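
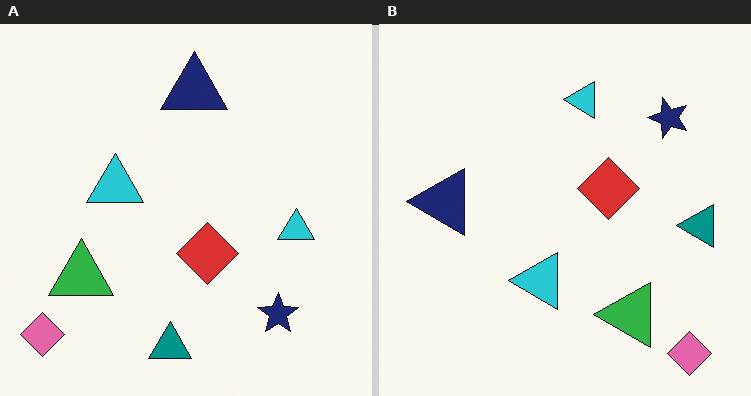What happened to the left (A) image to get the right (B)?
This is the original image rotated 90° counter-clockwise.

The pink diamond sits in the bottom-left of the left (A) image and the bottom-right of the right (B) — consistent with a whole-image 90° counter-clockwise rotation.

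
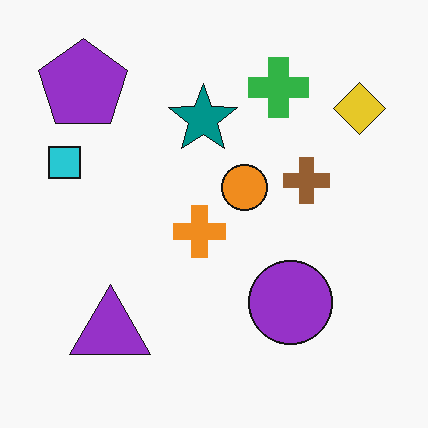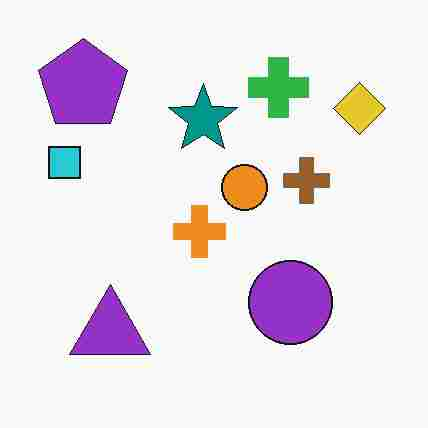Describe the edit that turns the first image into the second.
The image was heavily JPEG-compressed with obvious blocking artifacts.

Blocky 8×8 compression artifacts appear around shape edges and the flat background shows ringing — characteristic JPEG degradation.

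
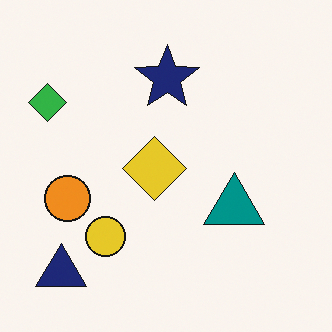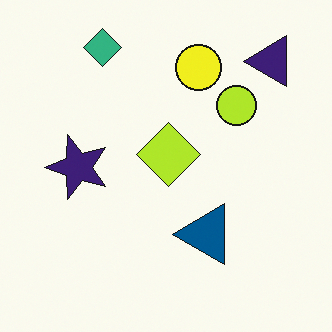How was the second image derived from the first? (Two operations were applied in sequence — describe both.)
The image was hue-shifted slightly, then transposed (reflected across the top-left ↔ bottom-right diagonal).

Every shape's color has rotated by the same amount around the hue wheel — a uniform hue shift. Shapes have swapped their row and column positions — what was in the top-right is now in the bottom-left — a diagonal reflection.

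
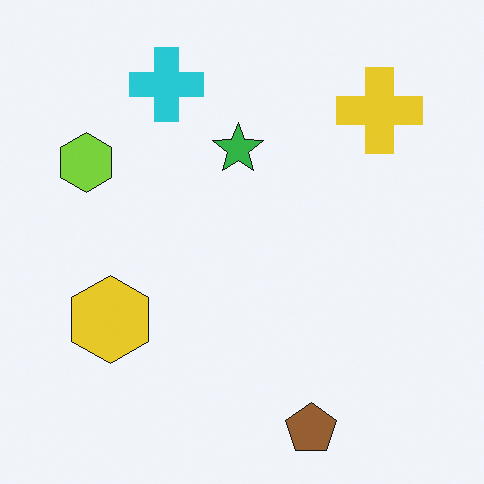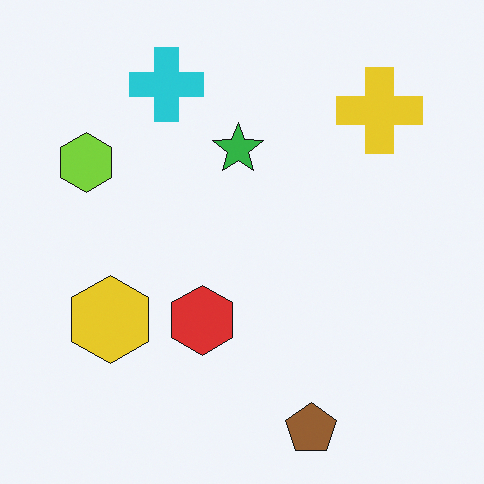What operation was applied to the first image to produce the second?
The image was overlaid with an additional red hexagon.

A red hexagon appears in the second image that is absent from the first.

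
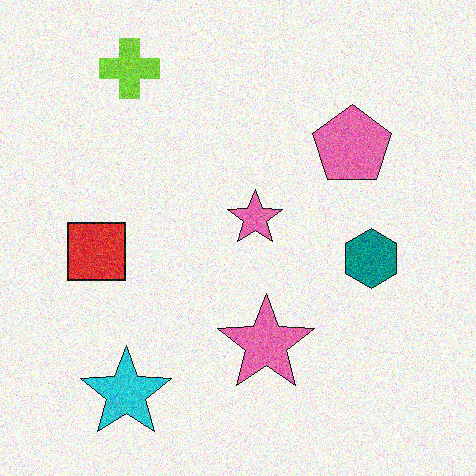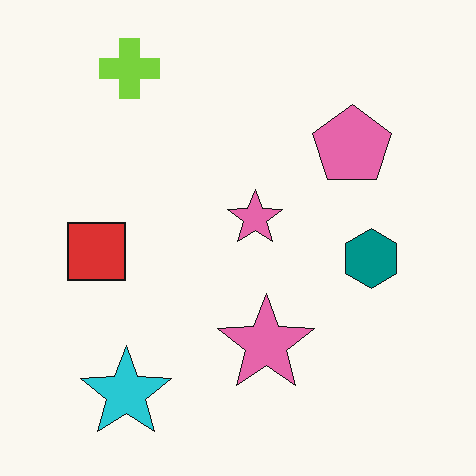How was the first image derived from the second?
The image was degraded with visible gaussian noise.

Random speckle covers the whole image, including the flat background.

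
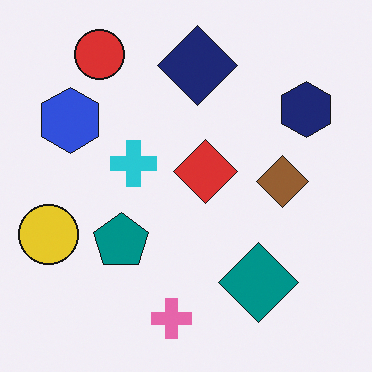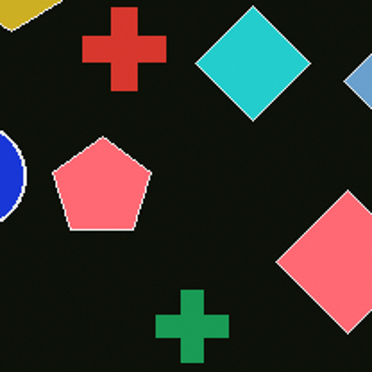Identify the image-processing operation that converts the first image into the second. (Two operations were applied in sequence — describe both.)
The second image is the first cropped tightly and scaled back up, then color-inverted (negative).

The visible shapes are larger and the field of view is narrower; shapes near the original edges may be partly or wholly outside the frame — a crop-and-rescale. The light background has become dark and every shape's color is its complement — a photographic negative.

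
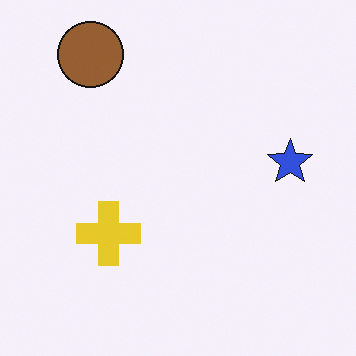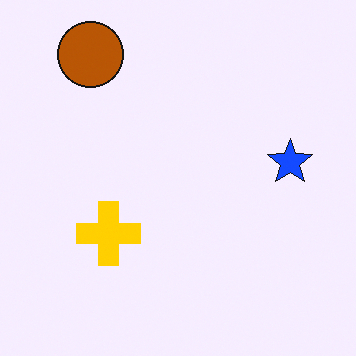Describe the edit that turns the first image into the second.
The image was made much more vivid (saturation change).

All colors are more vivid — a global saturation change.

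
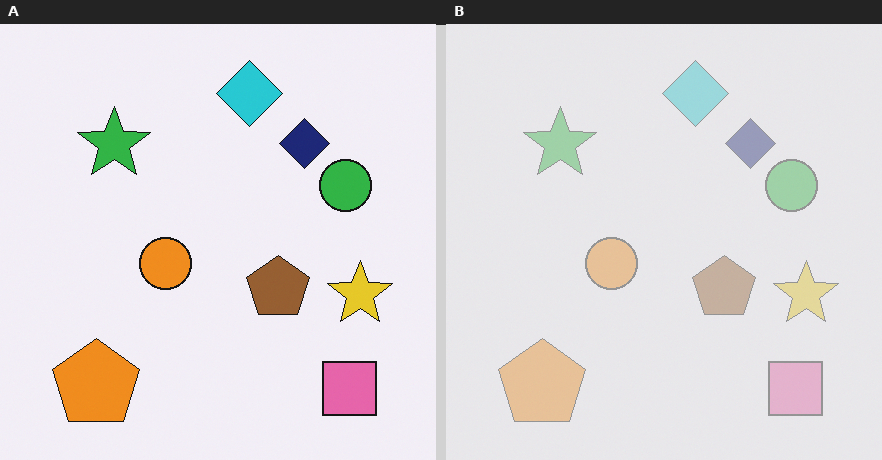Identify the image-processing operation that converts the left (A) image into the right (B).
This is the original image given much lower contrast.

Tones are pushed toward mid-grey across the whole image — a global contrast change.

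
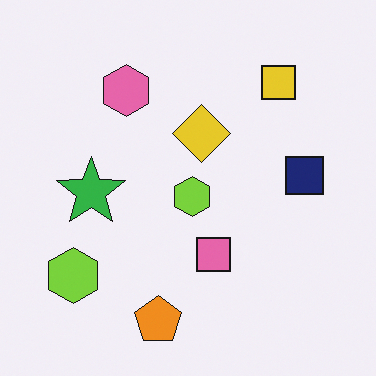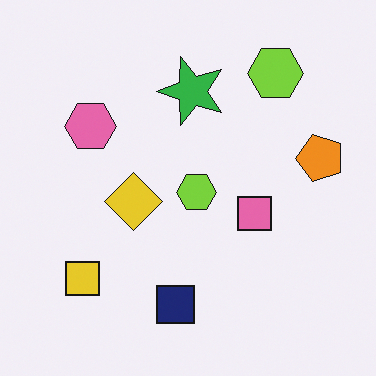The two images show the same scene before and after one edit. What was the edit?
It was transposed (reflected across the top-left ↔ bottom-right diagonal).

Shapes have swapped their row and column positions — what was in the top-right is now in the bottom-left — a diagonal reflection.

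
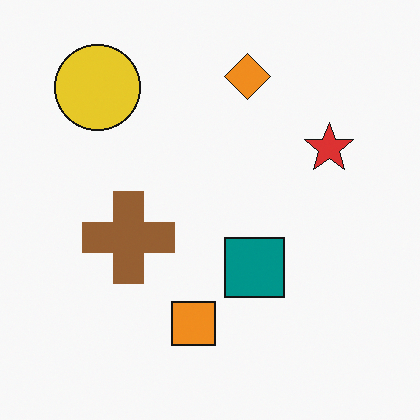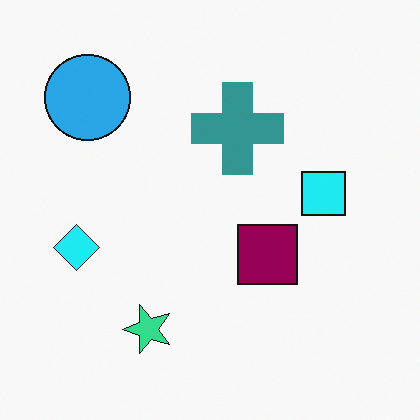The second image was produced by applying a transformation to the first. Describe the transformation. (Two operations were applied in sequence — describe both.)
Transposed (reflected across the top-left ↔ bottom-right diagonal), then hue-shifted through roughly a third of the color wheel.

Shapes have swapped their row and column positions — what was in the top-right is now in the bottom-left — a diagonal reflection. Every shape's color has rotated by the same amount around the hue wheel — a uniform hue shift.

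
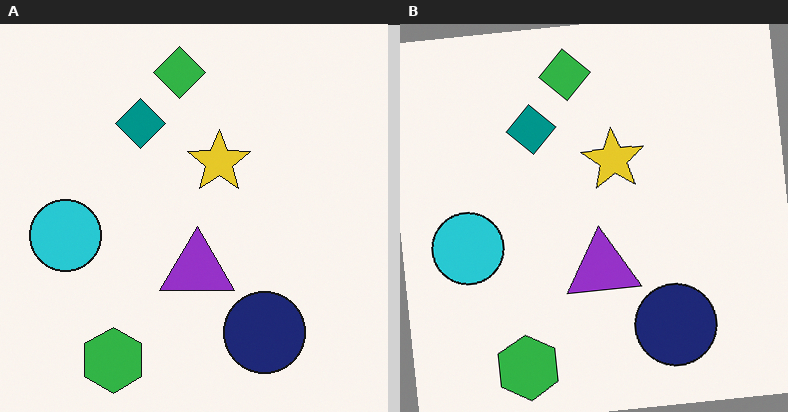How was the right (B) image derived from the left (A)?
It was rotated counter-clockwise by a few degrees.

Every shape is tilted by the same angle and the image corners show triangular fill wedges — a whole-image rotation by a non-right angle.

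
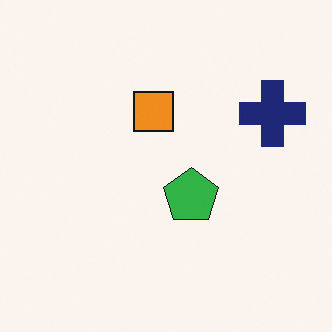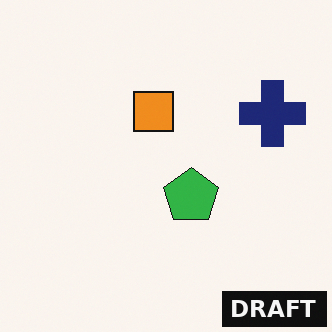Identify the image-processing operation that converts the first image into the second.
The transformation is: watermarked with the text "DRAFT" in the lower-right corner.

A dark label reading "DRAFT" appears in the lower-right corner.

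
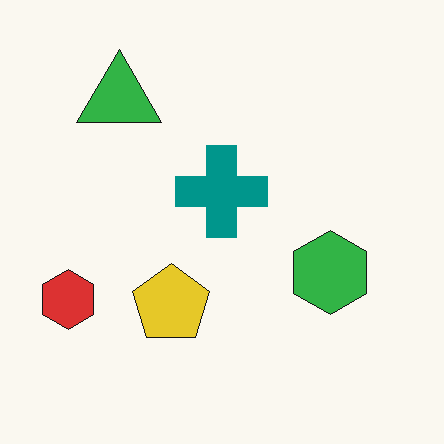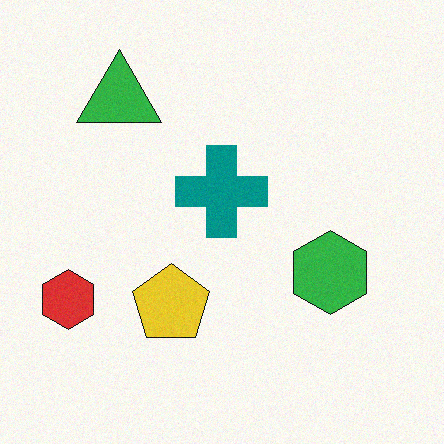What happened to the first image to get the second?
It was degraded with subtle gaussian noise.

Random speckle covers the whole image, including the flat background.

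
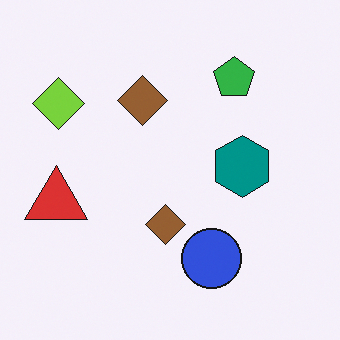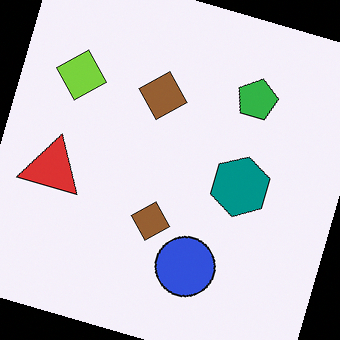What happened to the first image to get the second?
The second image is the first rotated clockwise by a moderate amount.

Every shape is tilted by the same angle and the image corners show triangular fill wedges — a whole-image rotation by a non-right angle.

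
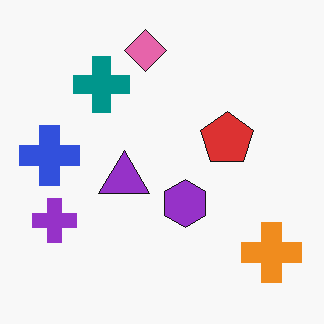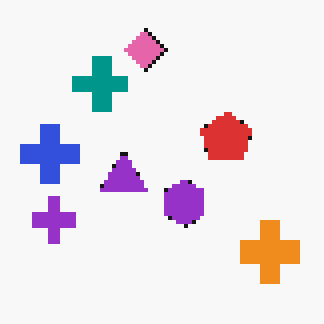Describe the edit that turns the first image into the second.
Lightly pixelated (a mild mosaic effect).

Shapes are reduced to large square blocks; fine edges and outlines are lost — a downscale-then-upscale (mosaic) effect.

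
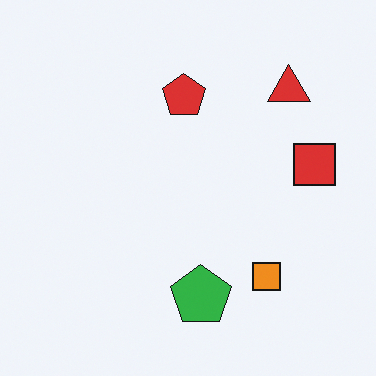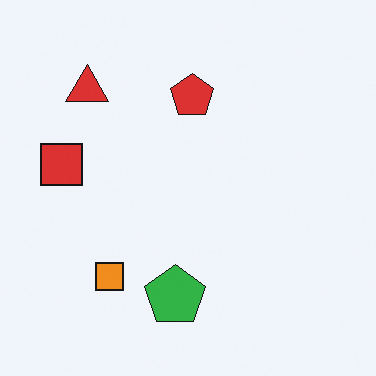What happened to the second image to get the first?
The image was flipped horizontally (left ↔ right).

The red square is in the left of the second image and the right of the first — shapes on opposite sides of the vertical midline have swapped in a mirror flip.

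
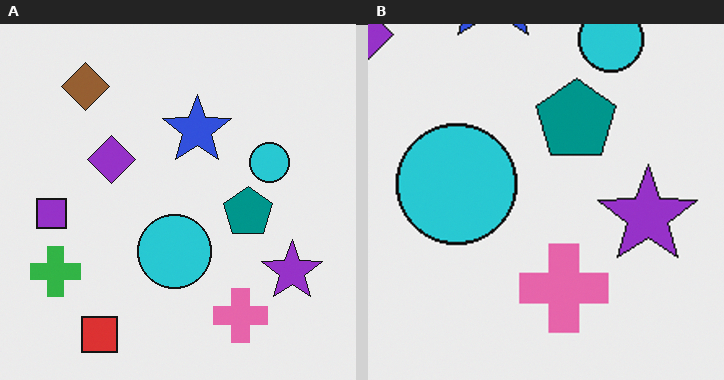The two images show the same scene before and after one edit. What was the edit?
This is the original image cropped to a noticeably smaller region and rescaled.

The visible shapes are larger and the field of view is narrower; shapes near the original edges may be partly or wholly outside the frame — a crop-and-rescale.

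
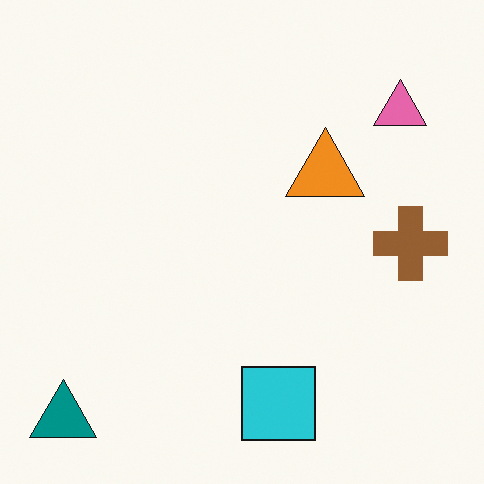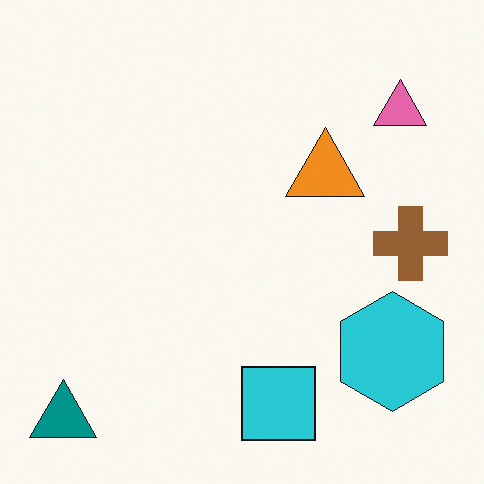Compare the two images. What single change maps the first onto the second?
This is the original image overlaid with an additional cyan hexagon.

A cyan hexagon appears in the second image that is absent from the first.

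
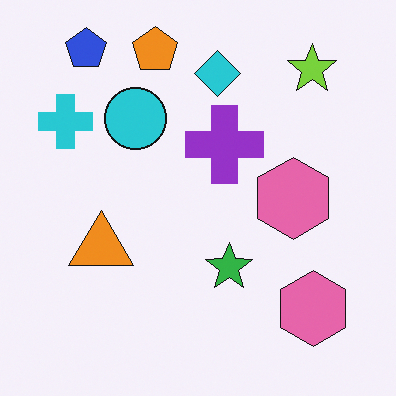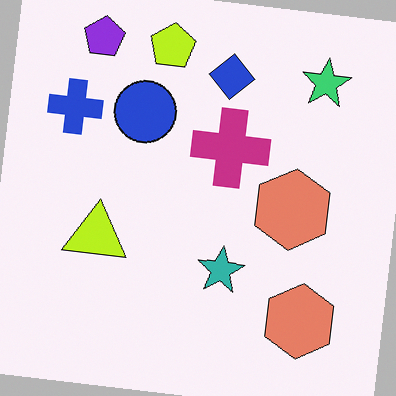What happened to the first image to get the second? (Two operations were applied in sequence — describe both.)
The second image is the first hue-shifted slightly, then rotated clockwise by a slight angle.

Every shape's color has rotated by the same amount around the hue wheel — a uniform hue shift. Every shape is tilted by the same angle and the image corners show triangular fill wedges — a whole-image rotation by a non-right angle.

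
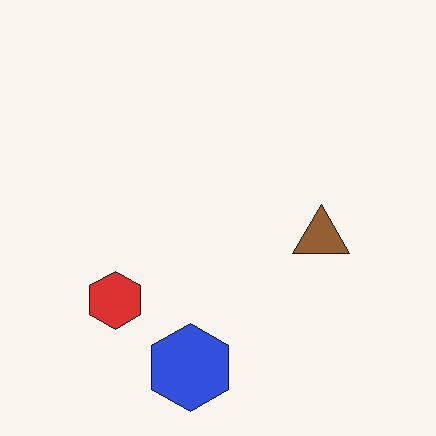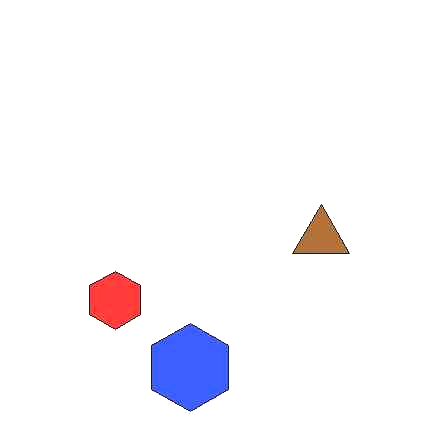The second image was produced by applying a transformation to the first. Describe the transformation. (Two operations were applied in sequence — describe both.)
It was JPEG-compressed with visible artifacts, then brightened a little.

Blocky 8×8 compression artifacts appear around shape edges and the flat background shows ringing — characteristic JPEG degradation. Every pixel — background and shapes alike — is uniformly brightened.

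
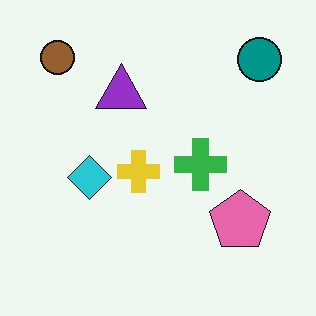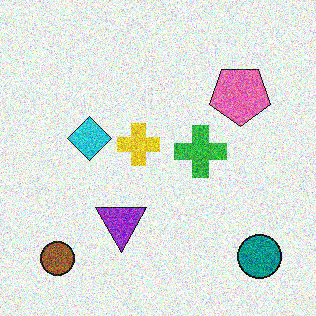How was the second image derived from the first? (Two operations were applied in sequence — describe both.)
The transformation is: flipped vertically (top ↔ bottom), then degraded with a thick layer of grain.

The brown circle is in the top-left of the first image and the bottom-left of the second — shapes on opposite sides of the horizontal midline have swapped in a mirror flip. Random speckle covers the whole image, including the flat background.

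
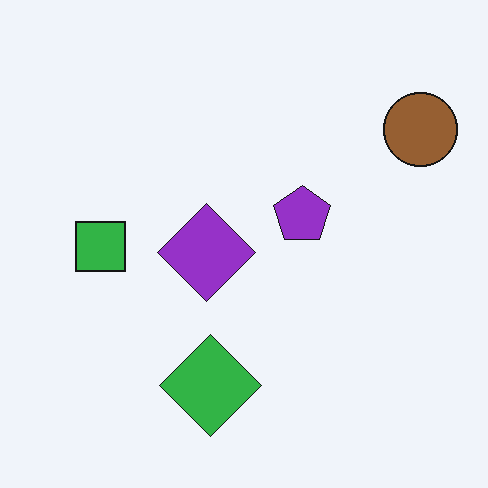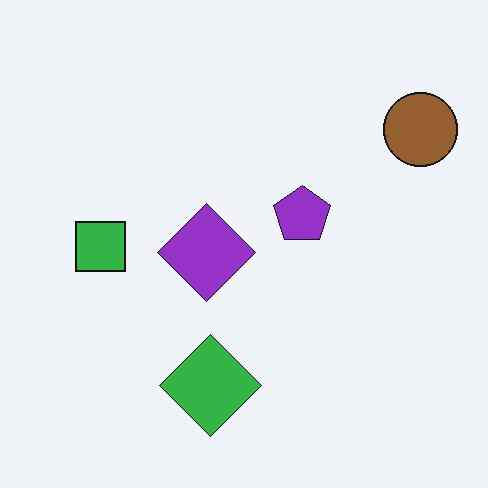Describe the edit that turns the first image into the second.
It was given moderate JPEG compression.

Blocky 8×8 compression artifacts appear around shape edges and the flat background shows ringing — characteristic JPEG degradation.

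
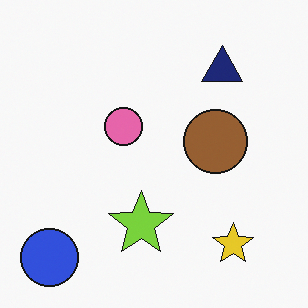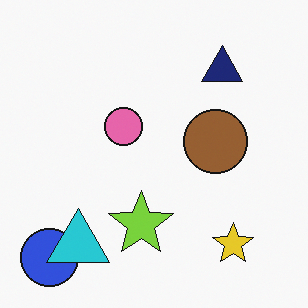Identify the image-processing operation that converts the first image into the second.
The transformation is: overlaid with an additional cyan triangle.

A cyan triangle appears in the second image that is absent from the first.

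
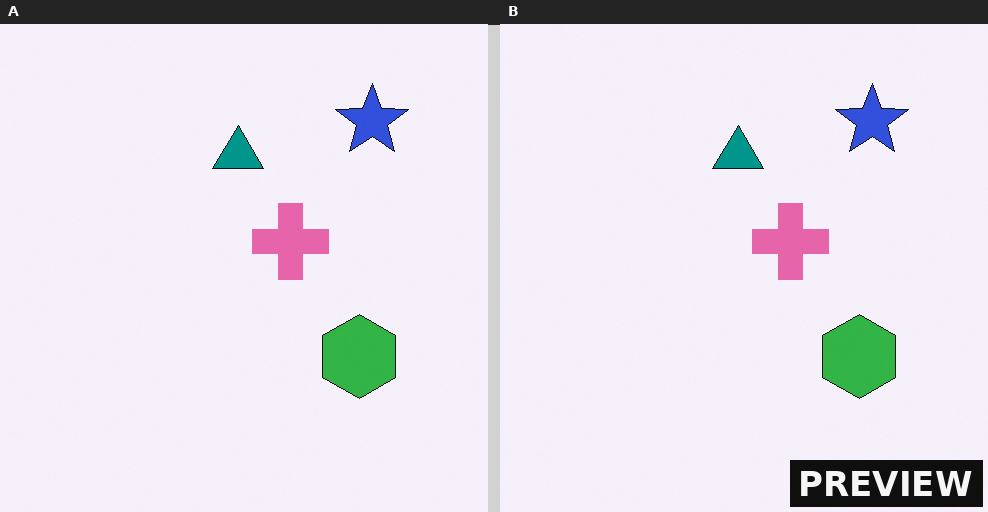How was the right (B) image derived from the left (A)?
The image was watermarked with the text "PREVIEW" in the lower-right corner.

A dark label reading "PREVIEW" appears in the lower-right corner.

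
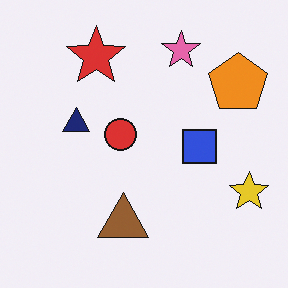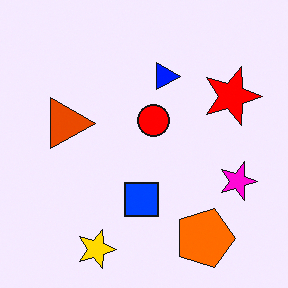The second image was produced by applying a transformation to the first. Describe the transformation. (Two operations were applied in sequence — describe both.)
This is the original image heavily oversaturated, then rotated 90° clockwise.

All colors are more vivid — a global saturation change. The yellow star sits in the right of the first image and the bottom-left of the second — consistent with a whole-image 90° clockwise rotation.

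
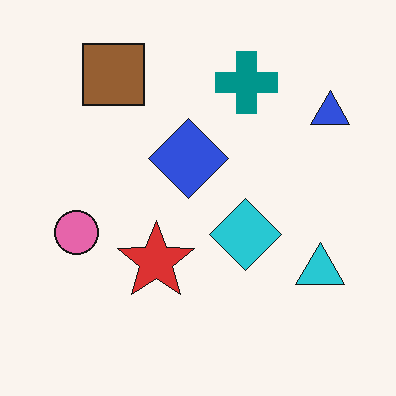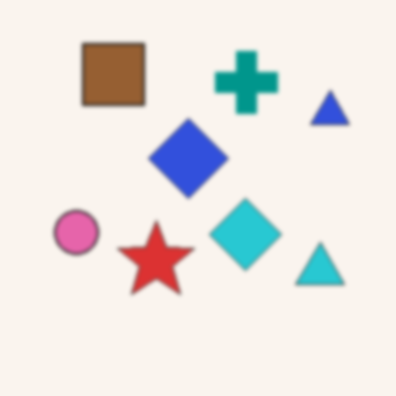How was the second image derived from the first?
The image was given a subtle gaussian blur.

Shape edges and outlines are uniformly softened across the whole image.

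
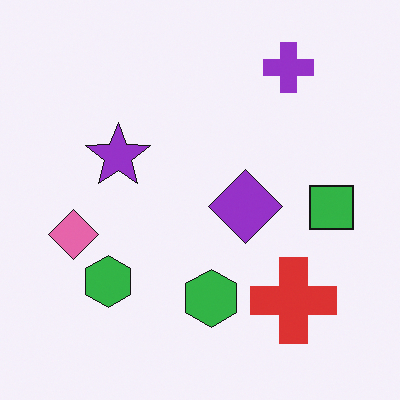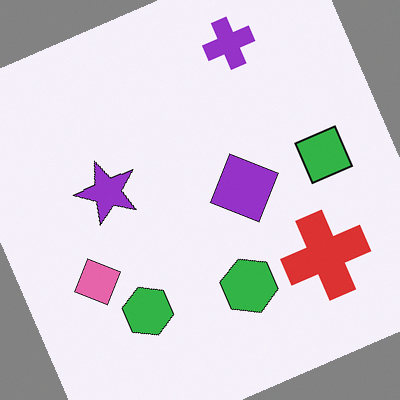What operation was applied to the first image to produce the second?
The transformation is: rotated counter-clockwise by a clearly visible amount.

Every shape is tilted by the same angle and the image corners show triangular fill wedges — a whole-image rotation by a non-right angle.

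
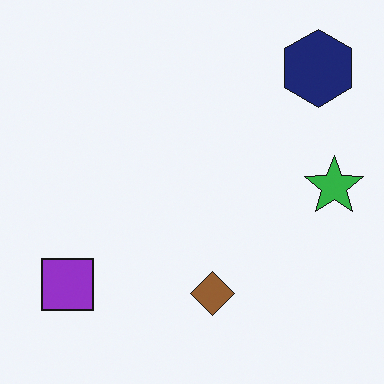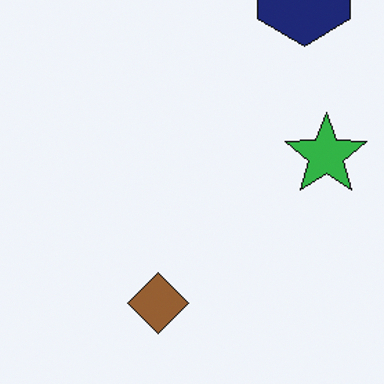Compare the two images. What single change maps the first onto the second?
It was cropped to a modestly smaller region and rescaled.

The visible shapes are larger and the field of view is narrower; shapes near the original edges may be partly or wholly outside the frame — a crop-and-rescale.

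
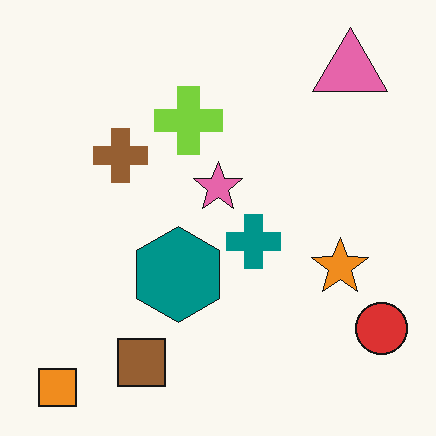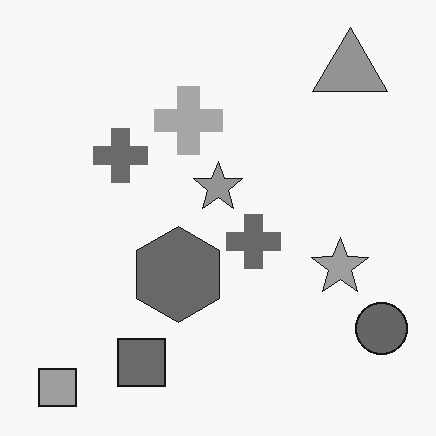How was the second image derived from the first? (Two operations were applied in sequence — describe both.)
The image was converted to grayscale, then JPEG-compressed with visible artifacts.

All color is removed — every shape is now a shade of grey. Blocky 8×8 compression artifacts appear around shape edges and the flat background shows ringing — characteristic JPEG degradation.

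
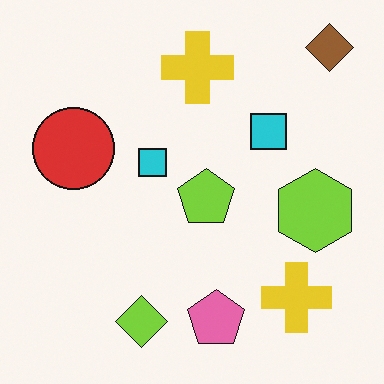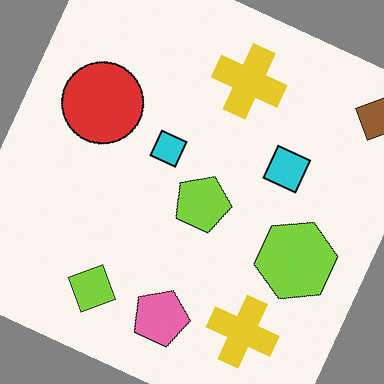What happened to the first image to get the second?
The image was rotated clockwise by a clearly visible amount.

Every shape is tilted by the same angle and the image corners show triangular fill wedges — a whole-image rotation by a non-right angle.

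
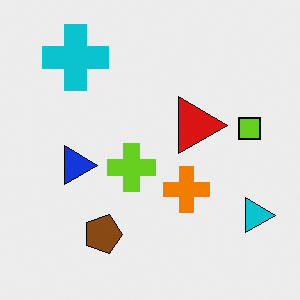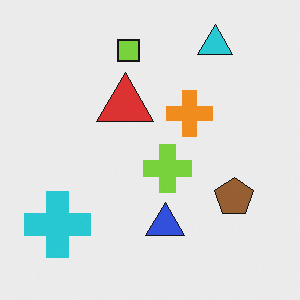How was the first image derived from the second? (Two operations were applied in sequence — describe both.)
The first image is the second given slightly increased contrast, then rotated 90° clockwise.

Tones are pushed away from mid-grey across the whole image — a global contrast change. The cyan triangle sits in the top-right of the second image and the bottom-right of the first — consistent with a whole-image 90° clockwise rotation.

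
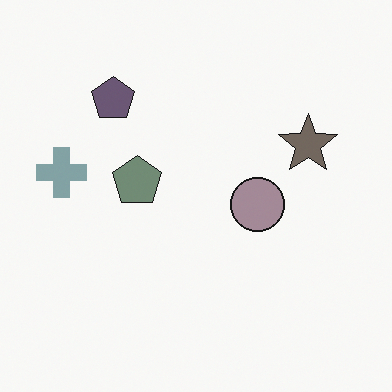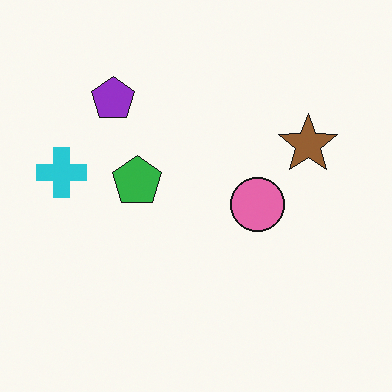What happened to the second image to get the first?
The transformation is: heavily desaturated.

All colors are more muted and greyish — a global saturation change.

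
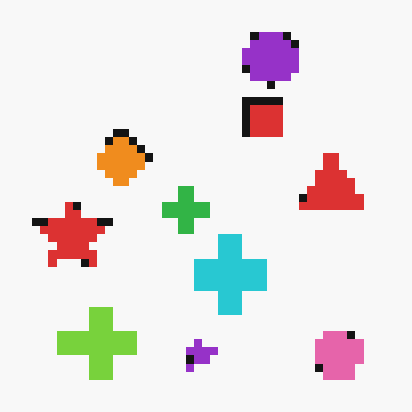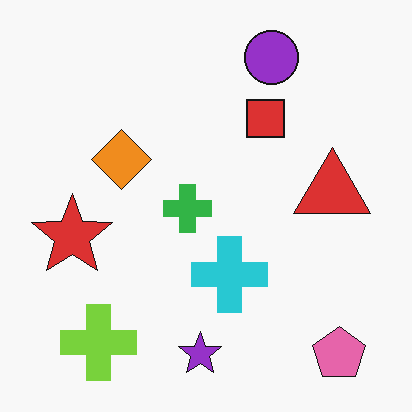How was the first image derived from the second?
Moderately pixelated.

Shapes are reduced to large square blocks; fine edges and outlines are lost — a downscale-then-upscale (mosaic) effect.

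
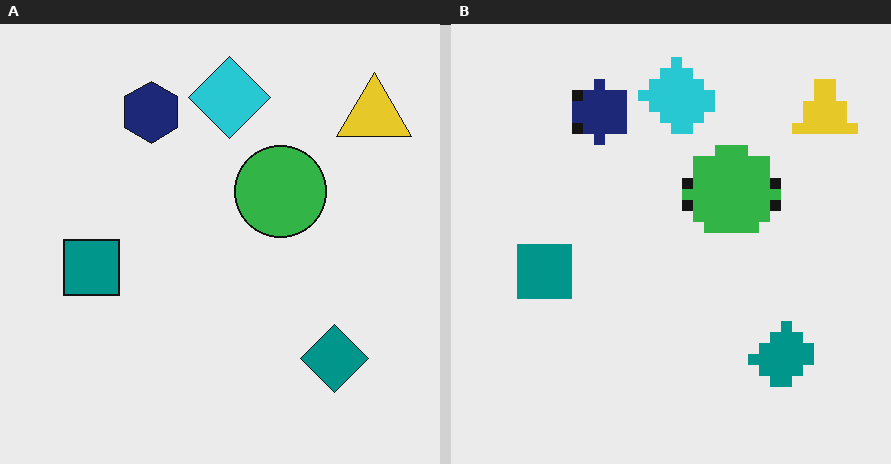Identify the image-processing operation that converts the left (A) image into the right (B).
It was heavily pixelated into large blocks.

Shapes are reduced to large square blocks; fine edges and outlines are lost — a downscale-then-upscale (mosaic) effect.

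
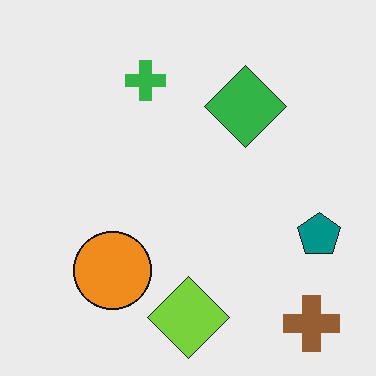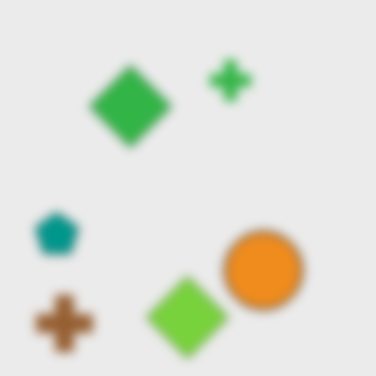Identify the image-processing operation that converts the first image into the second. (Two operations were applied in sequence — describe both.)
The transformation is: strongly gaussian-blurred, then flipped horizontally (left ↔ right).

Shape edges and outlines are uniformly softened across the whole image. The teal pentagon is in the right of the first image and the left of the second — shapes on opposite sides of the vertical midline have swapped in a mirror flip.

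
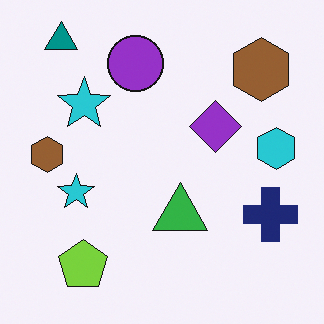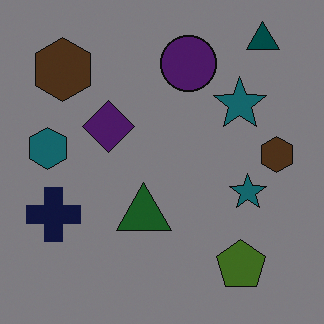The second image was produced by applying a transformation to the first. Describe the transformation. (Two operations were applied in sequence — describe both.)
It was substantially darkened, then flipped horizontally (left ↔ right).

Every pixel — background and shapes alike — is uniformly darkened. The cyan hexagon is in the right of the first image and the left of the second — shapes on opposite sides of the vertical midline have swapped in a mirror flip.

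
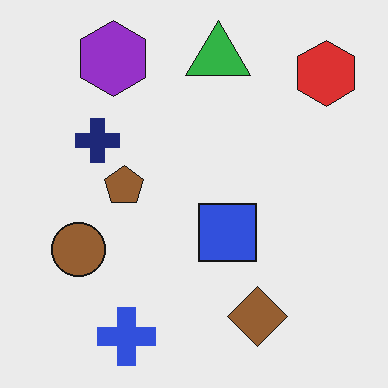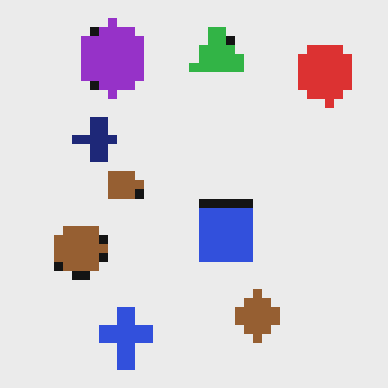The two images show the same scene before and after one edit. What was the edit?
This is the original image coarsely pixelated.

Shapes are reduced to large square blocks; fine edges and outlines are lost — a downscale-then-upscale (mosaic) effect.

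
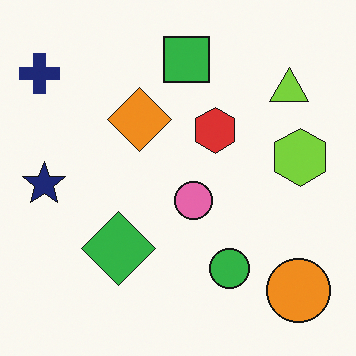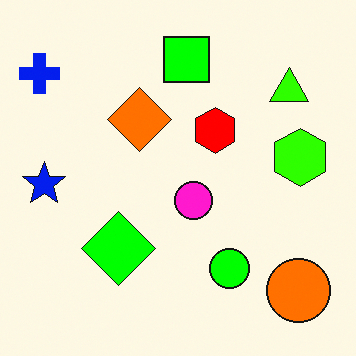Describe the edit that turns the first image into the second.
Heavily oversaturated.

All colors are more vivid — a global saturation change.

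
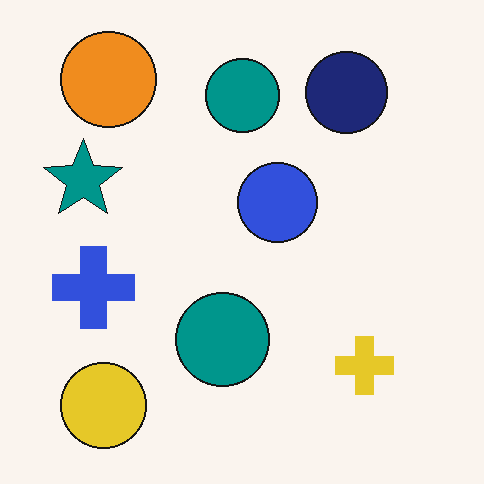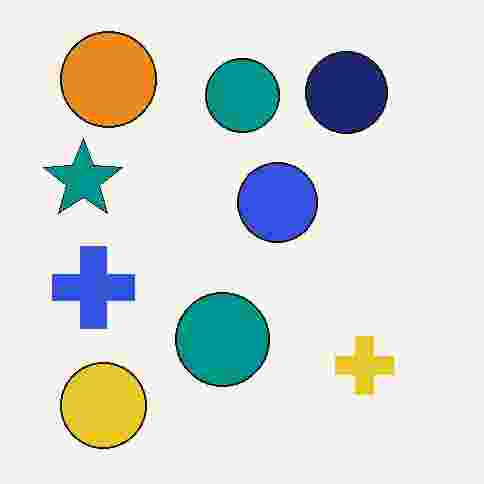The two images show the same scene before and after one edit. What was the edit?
This is the original image degraded with heavy JPEG compression.

Blocky 8×8 compression artifacts appear around shape edges and the flat background shows ringing — characteristic JPEG degradation.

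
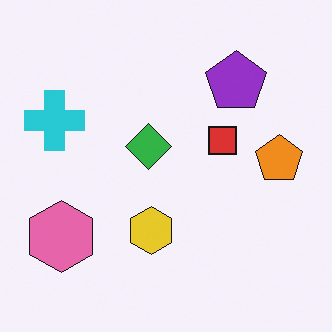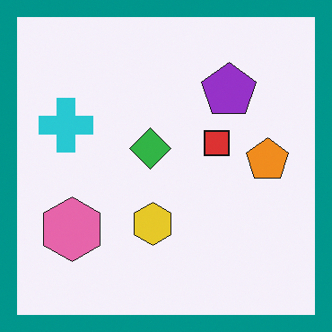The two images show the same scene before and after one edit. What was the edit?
The transformation is: framed with a teal border.

A solid teal frame runs around the edge of the second image, with the content slightly shrunk inside it.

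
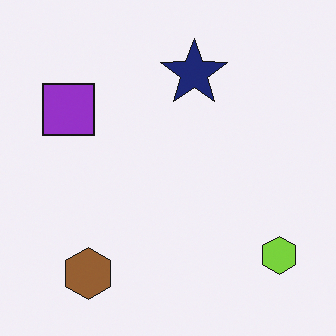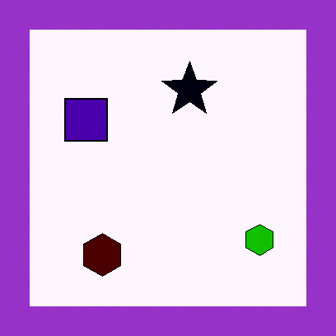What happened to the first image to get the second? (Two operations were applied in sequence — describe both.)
It was given much higher contrast, then framed with a purple border.

Tones are pushed away from mid-grey across the whole image — a global contrast change. A solid purple frame runs around the edge of the second image, with the content slightly shrunk inside it.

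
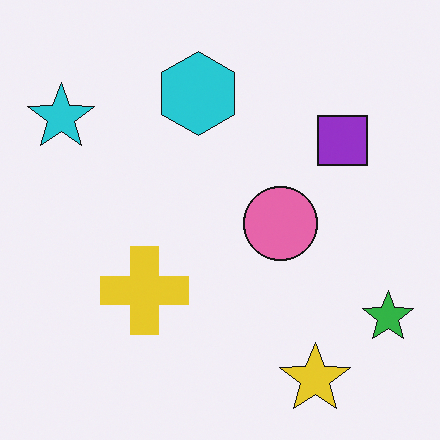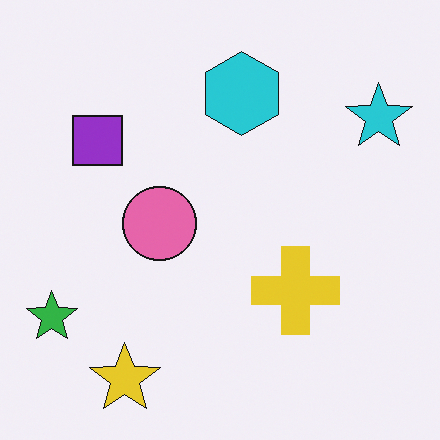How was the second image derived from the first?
The image was flipped horizontally (left ↔ right).

The green star is in the bottom-right of the first image and the bottom-left of the second — shapes on opposite sides of the vertical midline have swapped in a mirror flip.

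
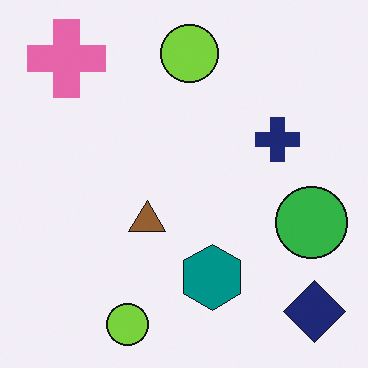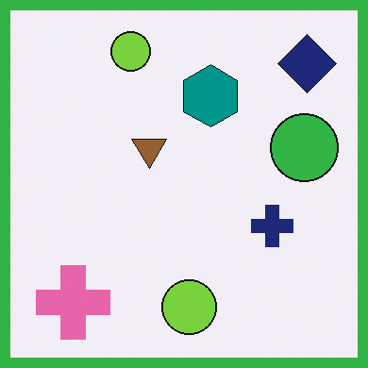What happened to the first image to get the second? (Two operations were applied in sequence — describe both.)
The image was flipped vertically (top ↔ bottom), then framed with a green border.

The navy diamond is in the bottom-right of the first image and the top-right of the second — shapes on opposite sides of the horizontal midline have swapped in a mirror flip. A solid green frame runs around the edge of the second image, with the content slightly shrunk inside it.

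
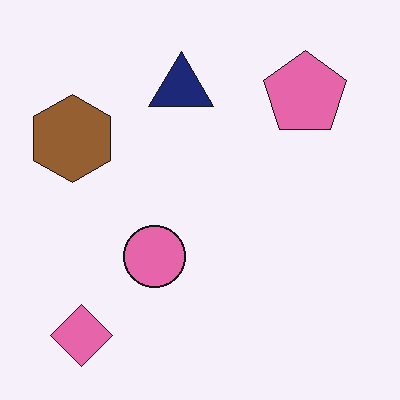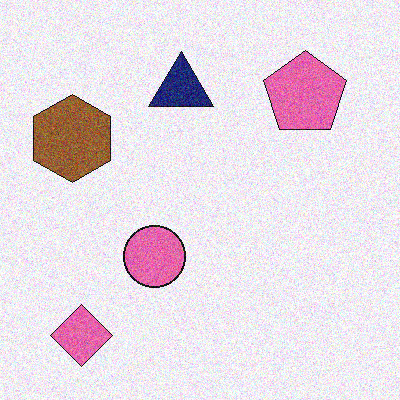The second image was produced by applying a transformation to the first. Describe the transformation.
Degraded with moderate additive noise.

Random speckle covers the whole image, including the flat background.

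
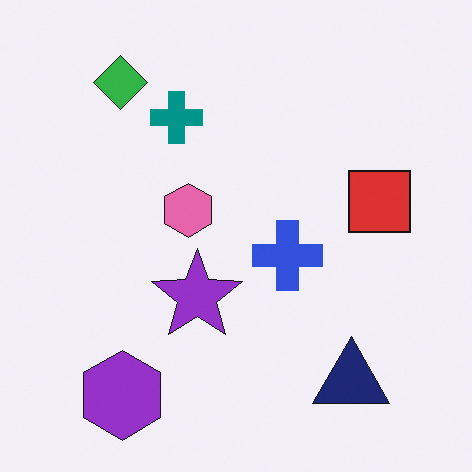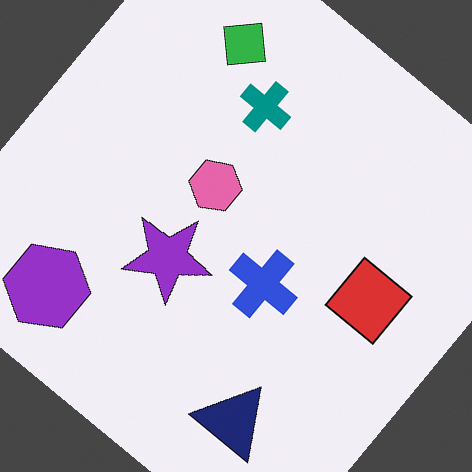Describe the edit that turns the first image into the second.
It was rotated clockwise by a large amount — several tens of degrees.

Every shape is tilted by the same angle and the image corners show triangular fill wedges — a whole-image rotation by a non-right angle.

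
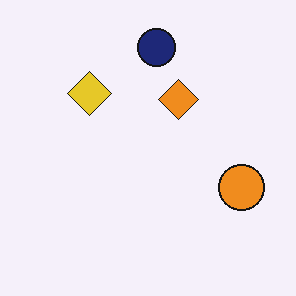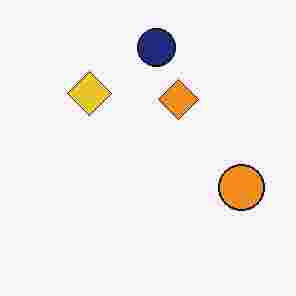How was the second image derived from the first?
The image was heavily JPEG-compressed with obvious blocking artifacts.

Blocky 8×8 compression artifacts appear around shape edges and the flat background shows ringing — characteristic JPEG degradation.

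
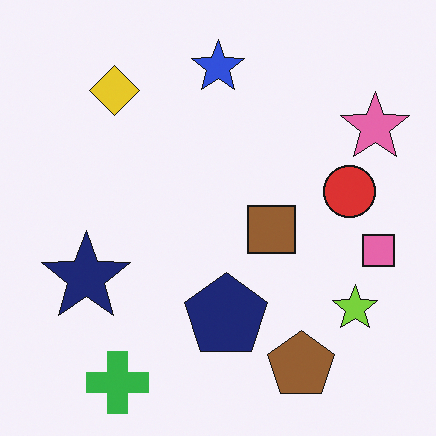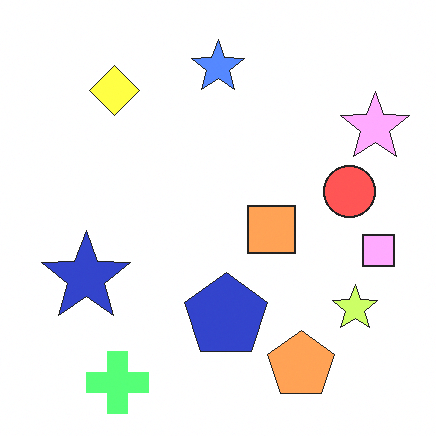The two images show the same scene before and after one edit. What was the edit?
This is the original image brightened a lot.

Every pixel — background and shapes alike — is uniformly brightened.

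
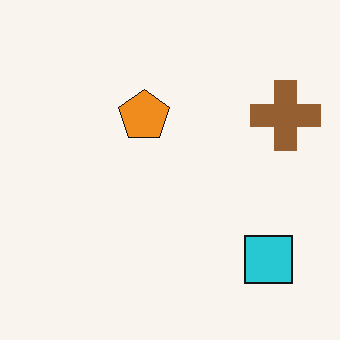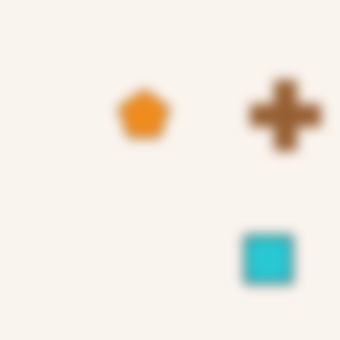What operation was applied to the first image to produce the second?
The image was strongly gaussian-blurred.

Shape edges and outlines are uniformly softened across the whole image.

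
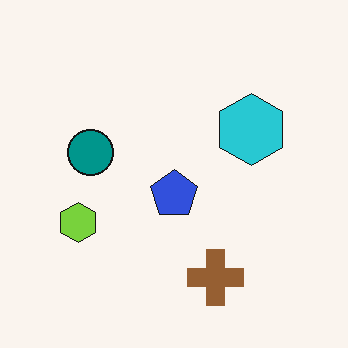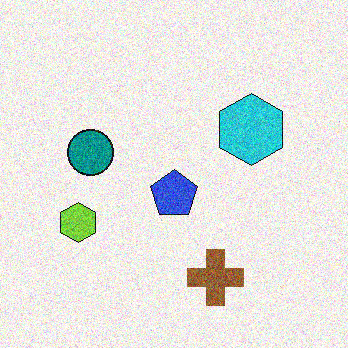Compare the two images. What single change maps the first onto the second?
Degraded with moderate additive noise.

Random speckle covers the whole image, including the flat background.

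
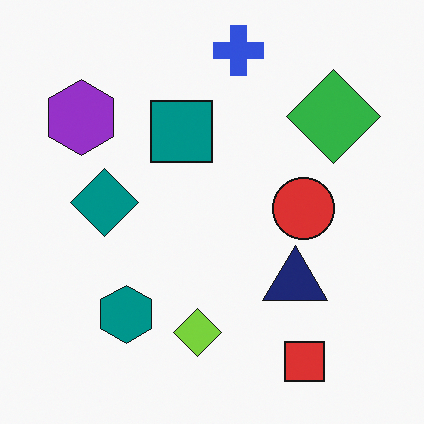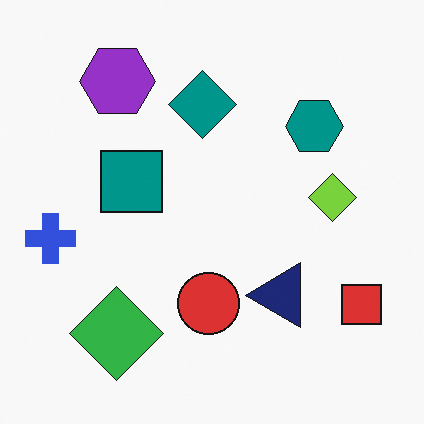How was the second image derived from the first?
This is the original image transposed (reflected across the top-left ↔ bottom-right diagonal).

Shapes have swapped their row and column positions — what was in the top-right is now in the bottom-left — a diagonal reflection.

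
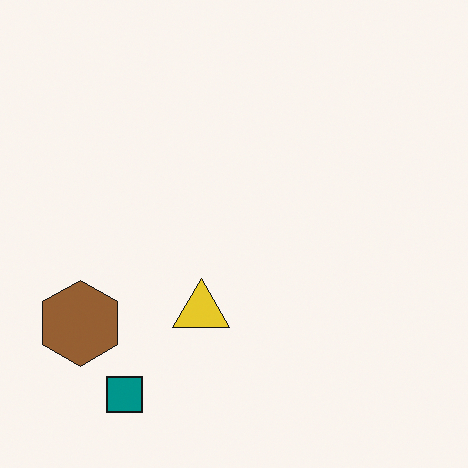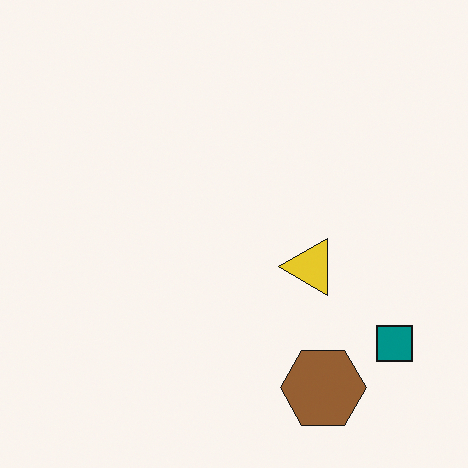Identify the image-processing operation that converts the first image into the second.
The transformation is: rotated 90° counter-clockwise.

The teal square sits in the bottom-left of the first image and the bottom-right of the second — consistent with a whole-image 90° counter-clockwise rotation.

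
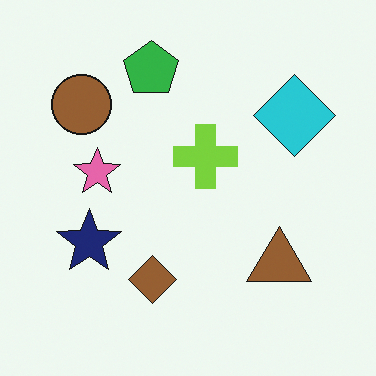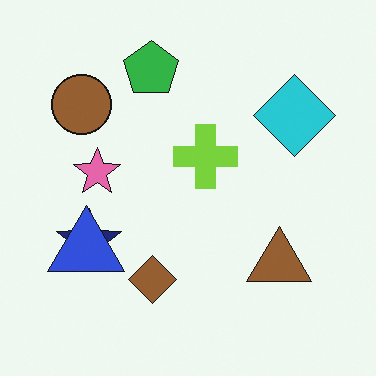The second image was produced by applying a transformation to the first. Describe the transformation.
It was overlaid with an additional blue triangle.

A blue triangle appears in the second image that is absent from the first.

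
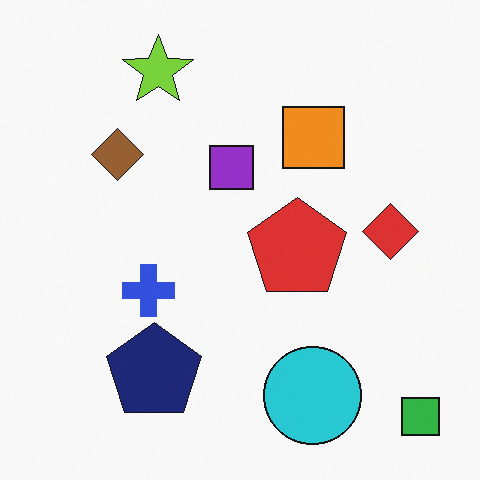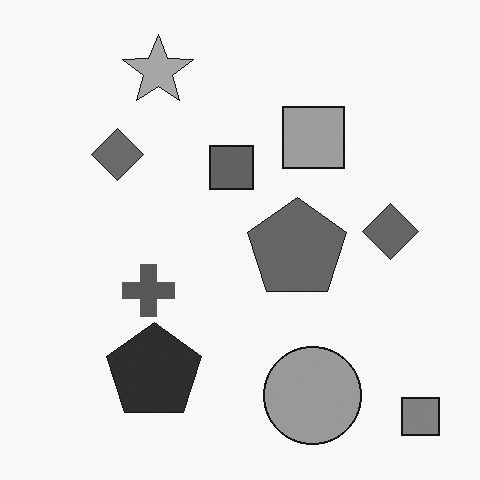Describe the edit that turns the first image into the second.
The image was converted to grayscale.

All color is removed — every shape is now a shade of grey.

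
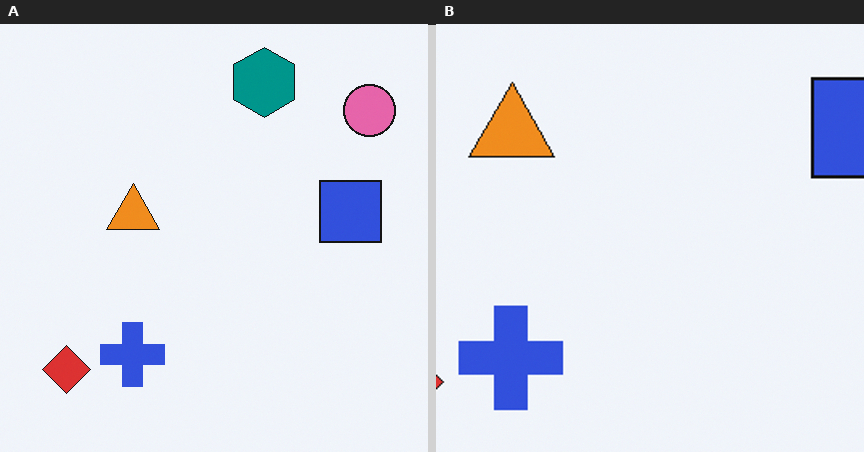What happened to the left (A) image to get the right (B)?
It was cropped slightly and scaled back up.

The visible shapes are larger and the field of view is narrower; shapes near the original edges may be partly or wholly outside the frame — a crop-and-rescale.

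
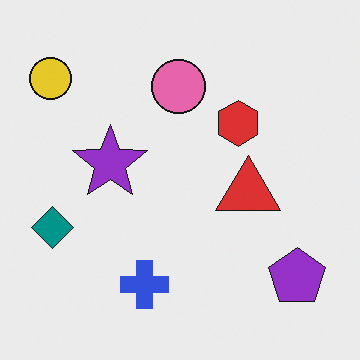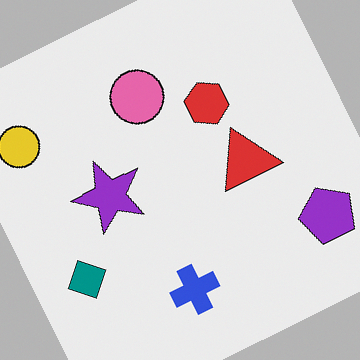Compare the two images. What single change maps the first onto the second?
It was rotated counter-clockwise by a clearly visible amount.

Every shape is tilted by the same angle and the image corners show triangular fill wedges — a whole-image rotation by a non-right angle.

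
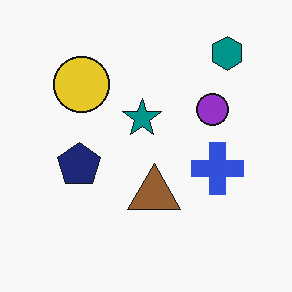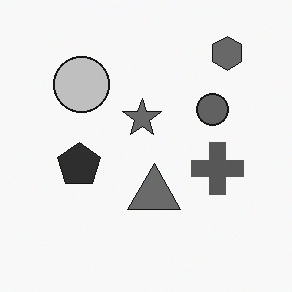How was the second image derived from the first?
The image was converted to grayscale.

All color is removed — every shape is now a shade of grey.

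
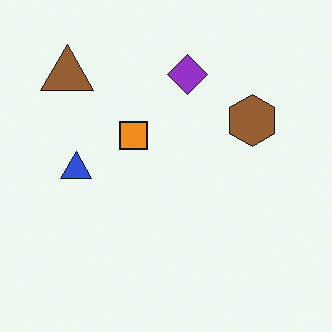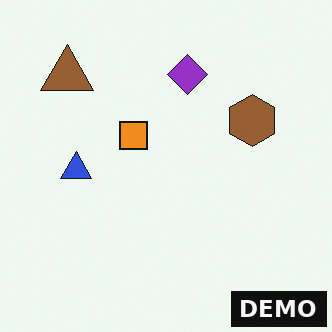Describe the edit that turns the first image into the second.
The second image is the first watermarked with the text "DEMO" in the lower-right corner.

A dark label reading "DEMO" appears in the lower-right corner.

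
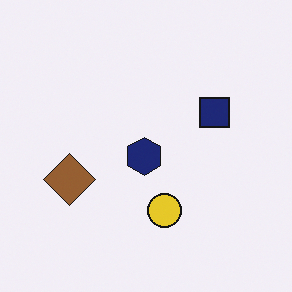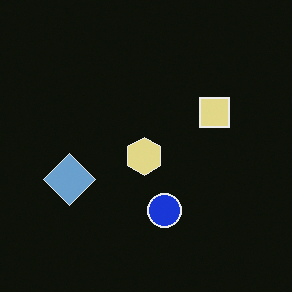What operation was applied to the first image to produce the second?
Color-inverted (negative).

The light background has become dark and every shape's color is its complement — a photographic negative.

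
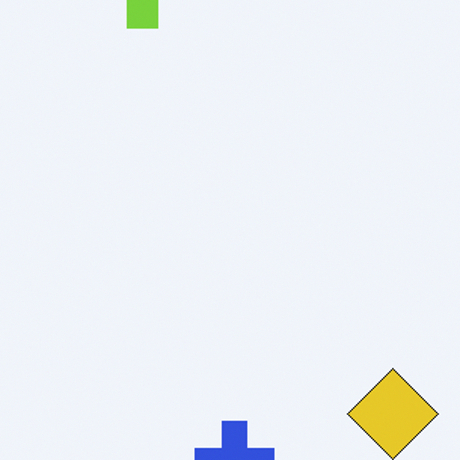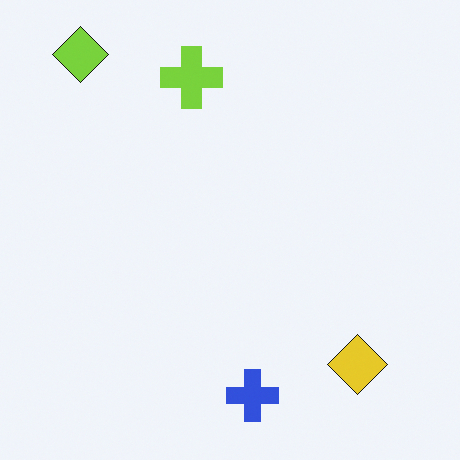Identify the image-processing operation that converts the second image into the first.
The first image is the second cropped slightly and scaled back up.

The visible shapes are larger and the field of view is narrower; shapes near the original edges may be partly or wholly outside the frame — a crop-and-rescale.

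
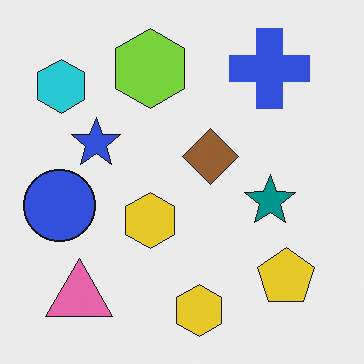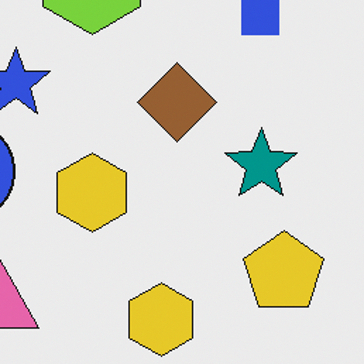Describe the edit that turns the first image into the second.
It was cropped slightly and scaled back up.

The visible shapes are larger and the field of view is narrower; shapes near the original edges may be partly or wholly outside the frame — a crop-and-rescale.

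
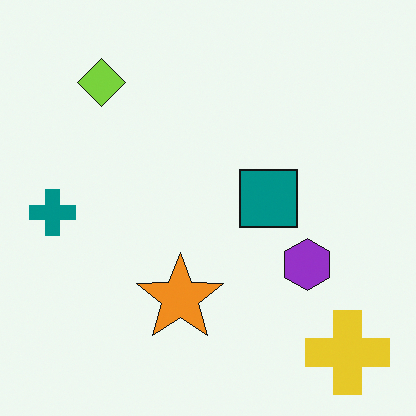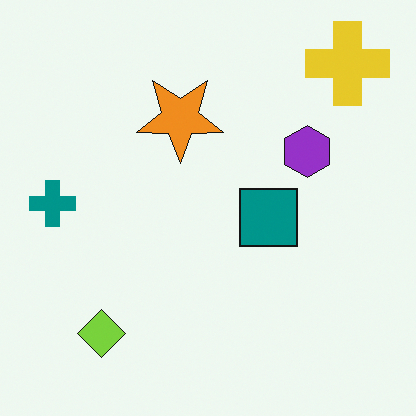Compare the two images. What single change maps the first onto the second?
The transformation is: flipped vertically (top ↔ bottom).

The yellow cross is in the bottom-right of the first image and the top-right of the second — shapes on opposite sides of the horizontal midline have swapped in a mirror flip.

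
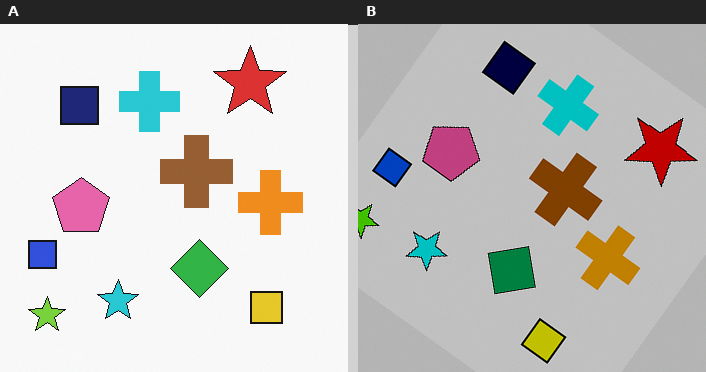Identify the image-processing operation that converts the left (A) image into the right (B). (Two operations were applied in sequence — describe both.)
The transformation is: heavily posterized to just a handful of flat colors, then rotated clockwise by a large amount — several tens of degrees.

Each flat color has snapped to a coarser quantized level — most visibly, the near-white background has dropped to a flat grey. Every shape is tilted by the same angle and the image corners show triangular fill wedges — a whole-image rotation by a non-right angle.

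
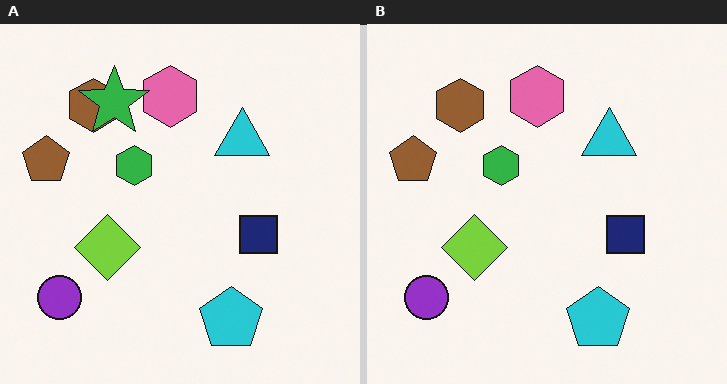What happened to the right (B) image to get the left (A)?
Overlaid with an additional green star.

A green star appears in the left (A) image that is absent from the right (B).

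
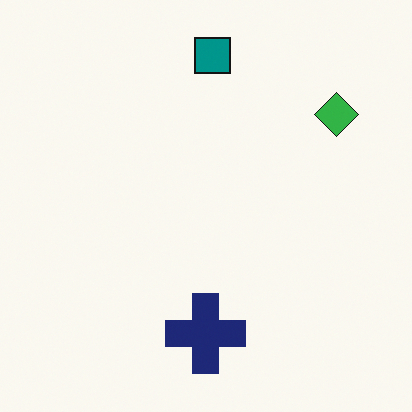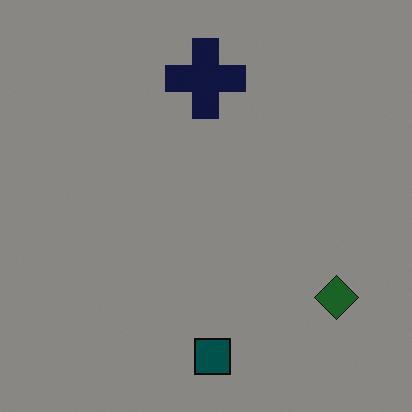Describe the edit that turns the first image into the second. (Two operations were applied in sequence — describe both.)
Substantially darkened, then flipped vertically (top ↔ bottom).

Every pixel — background and shapes alike — is uniformly darkened. The teal square is in the top of the first image and the bottom of the second — shapes on opposite sides of the horizontal midline have swapped in a mirror flip.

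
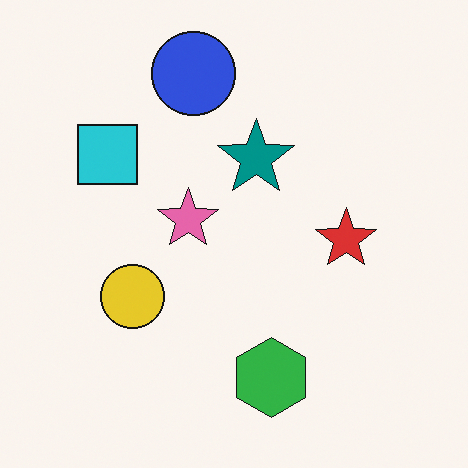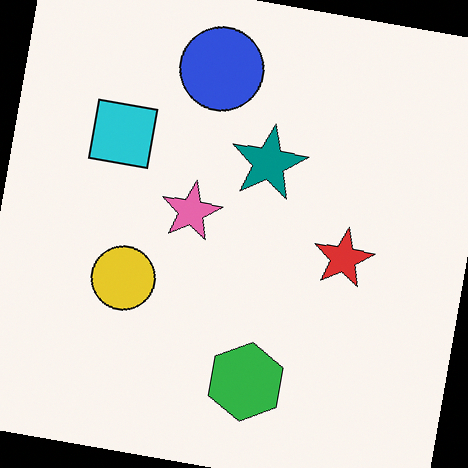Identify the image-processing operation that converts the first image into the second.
The transformation is: rotated clockwise by a small amount.

Every shape is tilted by the same angle and the image corners show triangular fill wedges — a whole-image rotation by a non-right angle.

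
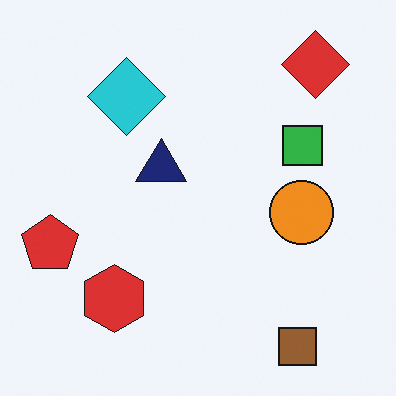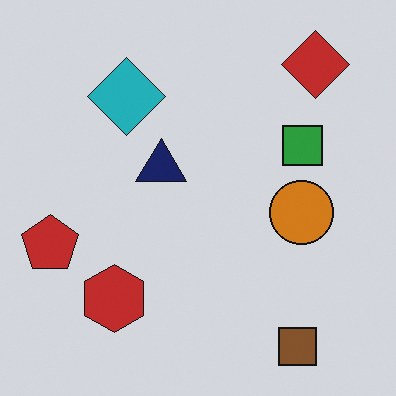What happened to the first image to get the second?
It was slightly darkened.

Every pixel — background and shapes alike — is uniformly darkened.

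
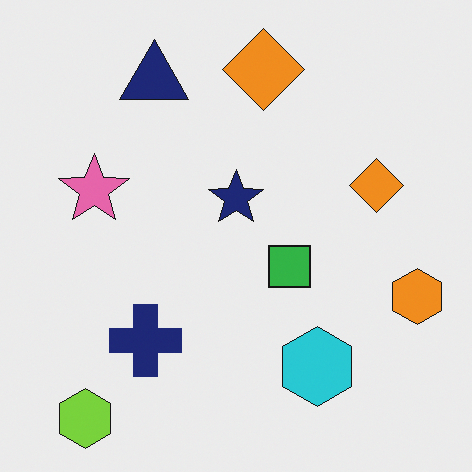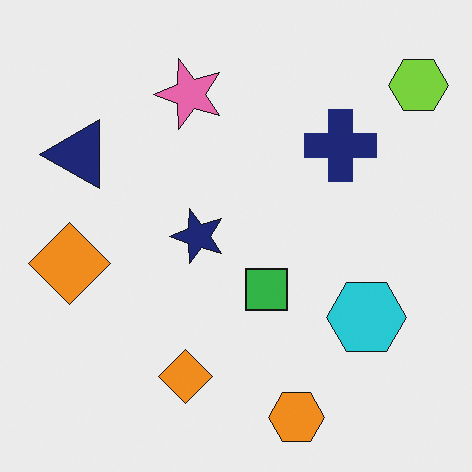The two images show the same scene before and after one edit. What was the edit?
The image was transposed (reflected across the top-left ↔ bottom-right diagonal).

Shapes have swapped their row and column positions — what was in the top-right is now in the bottom-left — a diagonal reflection.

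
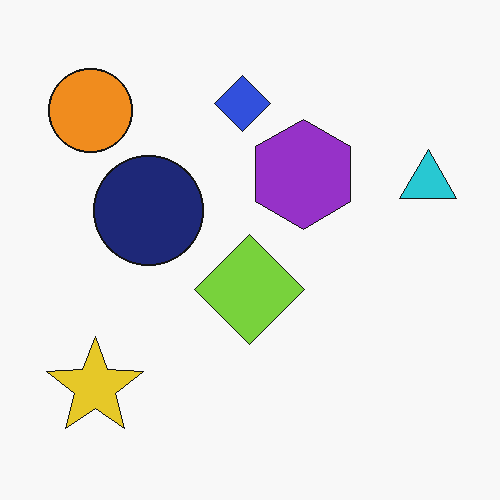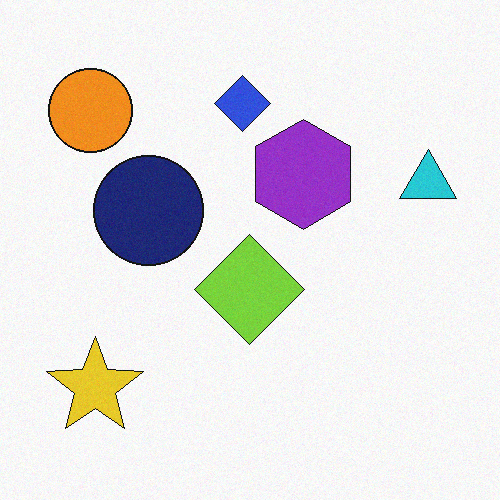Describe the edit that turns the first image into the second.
The image was degraded with a light layer of grain.

Random speckle covers the whole image, including the flat background.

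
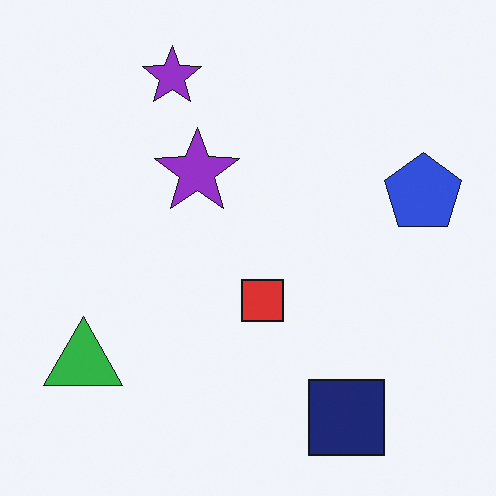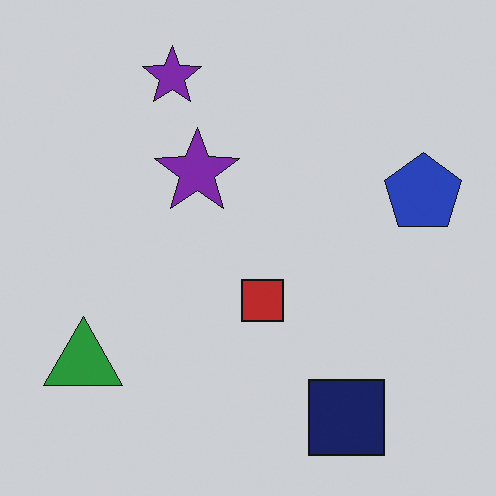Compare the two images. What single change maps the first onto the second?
Darkened a little.

Every pixel — background and shapes alike — is uniformly darkened.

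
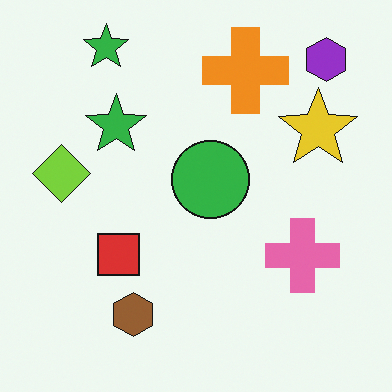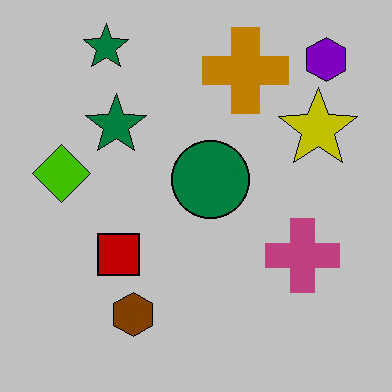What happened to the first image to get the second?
Aggressively posterized.

Each flat color has snapped to a coarser quantized level — most visibly, the near-white background has dropped to a flat grey.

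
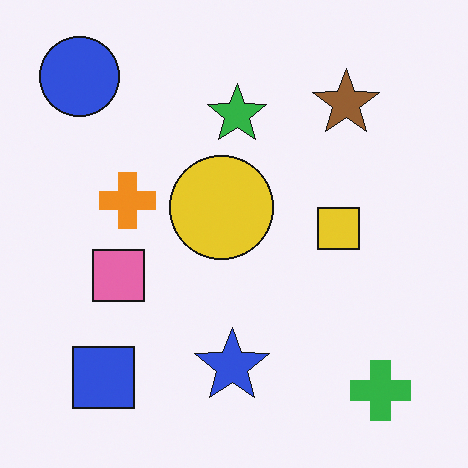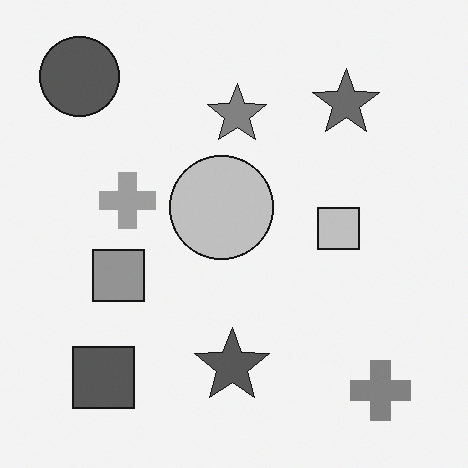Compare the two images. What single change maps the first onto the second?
The image was converted to grayscale.

All color is removed — every shape is now a shade of grey.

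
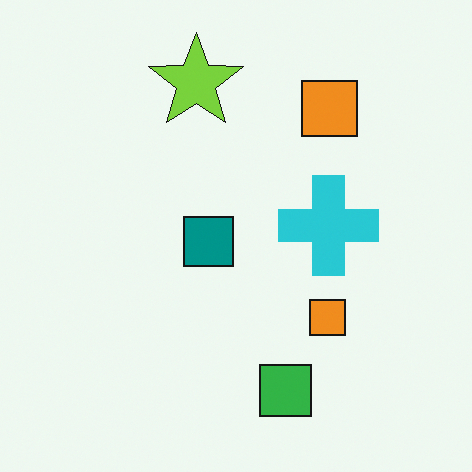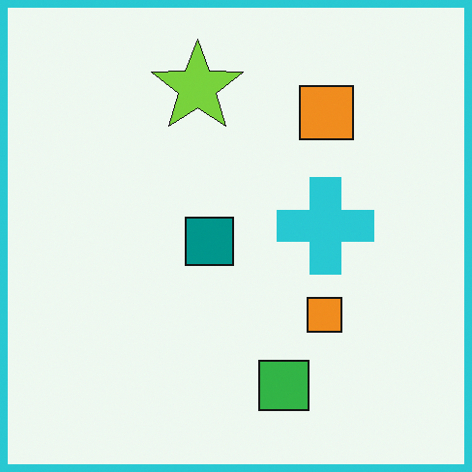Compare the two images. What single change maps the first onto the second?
The transformation is: framed with a cyan border.

A solid cyan frame runs around the edge of the second image, with the content slightly shrunk inside it.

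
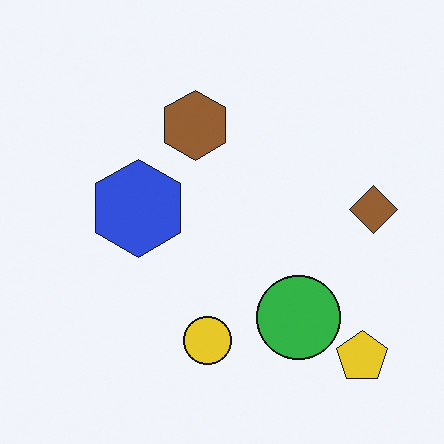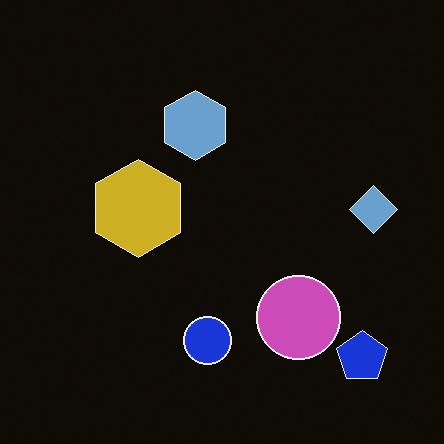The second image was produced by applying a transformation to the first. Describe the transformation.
The image was color-inverted (negative).

The light background has become dark and every shape's color is its complement — a photographic negative.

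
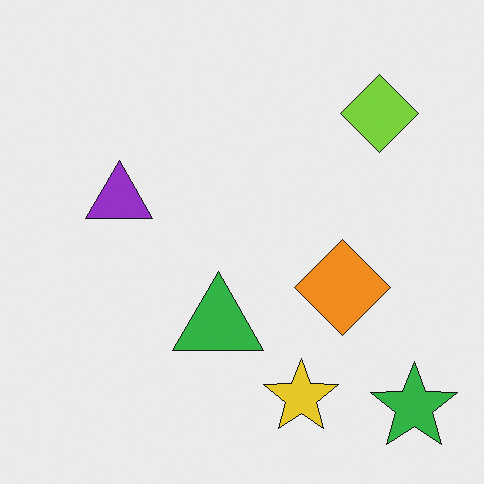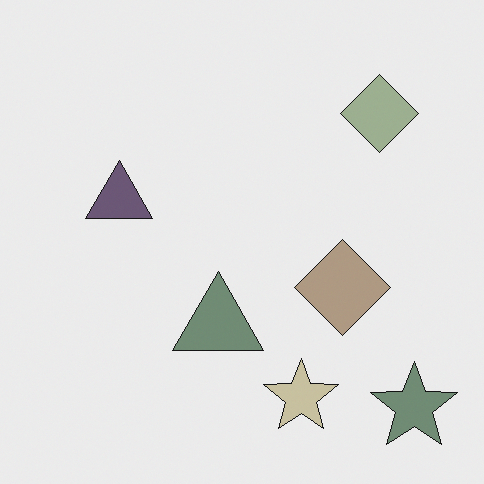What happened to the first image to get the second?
Made much more muted (saturation change).

All colors are more muted and greyish — a global saturation change.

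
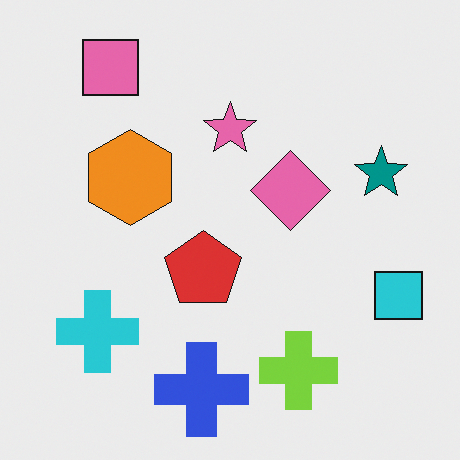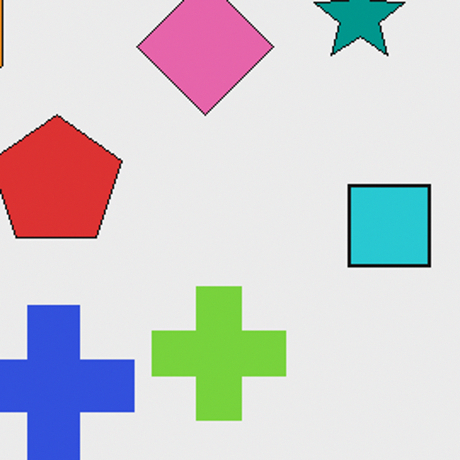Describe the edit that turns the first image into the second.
This is the original image cropped to a noticeably smaller region and rescaled.

The visible shapes are larger and the field of view is narrower; shapes near the original edges may be partly or wholly outside the frame — a crop-and-rescale.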